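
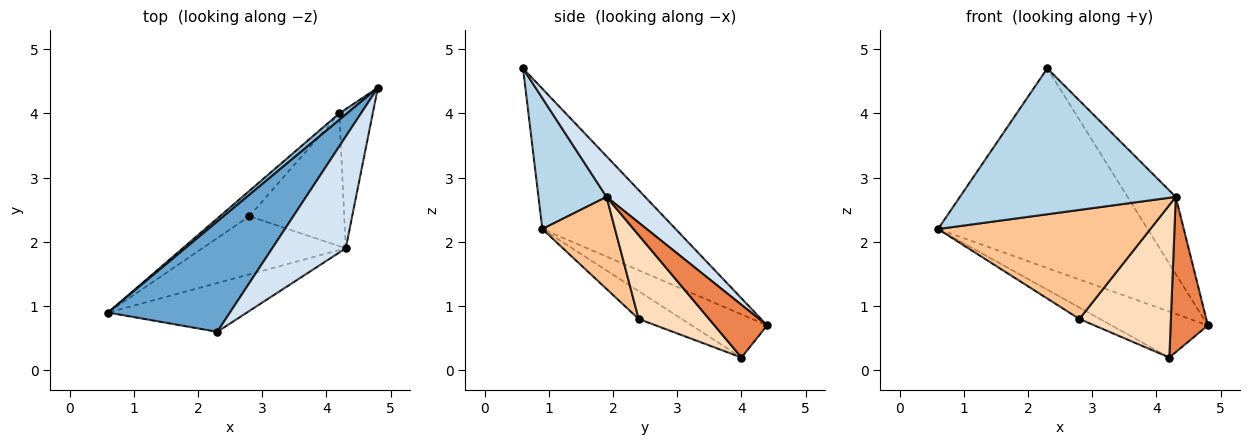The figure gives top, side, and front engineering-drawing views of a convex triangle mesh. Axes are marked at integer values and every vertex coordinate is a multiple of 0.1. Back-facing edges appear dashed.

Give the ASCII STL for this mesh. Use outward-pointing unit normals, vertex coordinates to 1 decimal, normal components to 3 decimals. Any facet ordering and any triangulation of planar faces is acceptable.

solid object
 facet normal -0.486 0.765 0.423
  outer loop
   vertex 2.3 0.6 4.7
   vertex 4.8 4.4 0.7
   vertex 0.6 0.9 2.2
  endloop
 endfacet
 facet normal -0.613 0.782 0.110
  outer loop
   vertex 4.2 4.0 0.2
   vertex 0.6 0.9 2.2
   vertex 4.8 4.4 0.7
  endloop
 endfacet
 facet normal 0.287 -0.909 -0.304
  outer loop
   vertex 4.3 1.9 2.7
   vertex 2.3 0.6 4.7
   vertex 0.6 0.9 2.2
  endloop
 endfacet
 facet normal 0.414 0.517 0.750
  outer loop
   vertex 4.3 1.9 2.7
   vertex 4.8 4.4 0.7
   vertex 2.3 0.6 4.7
  endloop
 endfacet
 facet normal 0.725 -0.513 -0.460
  outer loop
   vertex 4.3 1.9 2.7
   vertex 4.2 4.0 0.2
   vertex 4.8 4.4 0.7
  endloop
 endfacet
 facet normal -0.652 0.311 -0.691
  outer loop
   vertex 2.8 2.4 0.8
   vertex 0.6 0.9 2.2
   vertex 4.2 4.0 0.2
  endloop
 endfacet
 facet normal 0.289 -0.845 -0.451
  outer loop
   vertex 2.8 2.4 0.8
   vertex 4.3 1.9 2.7
   vertex 0.6 0.9 2.2
  endloop
 endfacet
 facet normal 0.502 -0.652 -0.568
  outer loop
   vertex 2.8 2.4 0.8
   vertex 4.2 4.0 0.2
   vertex 4.3 1.9 2.7
  endloop
 endfacet
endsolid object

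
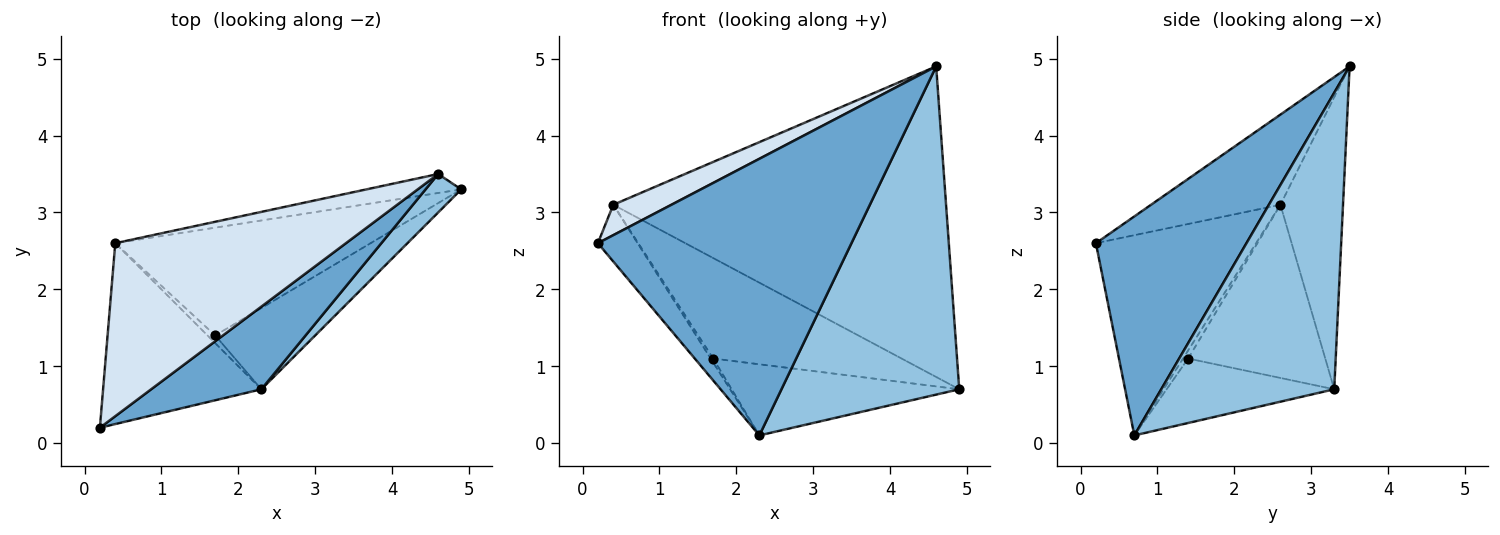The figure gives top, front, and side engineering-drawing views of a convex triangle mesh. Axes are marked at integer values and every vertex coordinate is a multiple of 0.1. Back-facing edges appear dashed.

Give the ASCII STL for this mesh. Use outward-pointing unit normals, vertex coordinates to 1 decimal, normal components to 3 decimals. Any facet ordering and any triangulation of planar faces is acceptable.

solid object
 facet normal 0.495 -0.833 0.249
  outer loop
   vertex 4.6 3.5 4.9
   vertex 0.2 0.2 2.6
   vertex 2.3 0.7 0.1
  endloop
 endfacet
 facet normal 0.695 -0.714 0.084
  outer loop
   vertex 4.6 3.5 4.9
   vertex 2.3 0.7 0.1
   vertex 4.9 3.3 0.7
  endloop
 endfacet
 facet normal -0.770 0.191 -0.609
  outer loop
   vertex 0.4 2.6 3.1
   vertex 2.3 0.7 0.1
   vertex 0.2 0.2 2.6
  endloop
 endfacet
 facet normal -0.359 -0.162 0.919
  outer loop
   vertex 0.4 2.6 3.1
   vertex 0.2 0.2 2.6
   vertex 4.6 3.5 4.9
  endloop
 endfacet
 facet normal -0.185 0.981 -0.060
  outer loop
   vertex 0.4 2.6 3.1
   vertex 4.6 3.5 4.9
   vertex 4.9 3.3 0.7
  endloop
 endfacet
 facet normal -0.437 0.593 -0.677
  outer loop
   vertex 1.7 1.4 1.1
   vertex 4.9 3.3 0.7
   vertex 2.3 0.7 0.1
  endloop
 endfacet
 facet normal -0.445 0.611 -0.655
  outer loop
   vertex 1.7 1.4 1.1
   vertex 0.4 2.6 3.1
   vertex 4.9 3.3 0.7
  endloop
 endfacet
 facet normal -0.682 0.341 -0.648
  outer loop
   vertex 1.7 1.4 1.1
   vertex 2.3 0.7 0.1
   vertex 0.4 2.6 3.1
  endloop
 endfacet
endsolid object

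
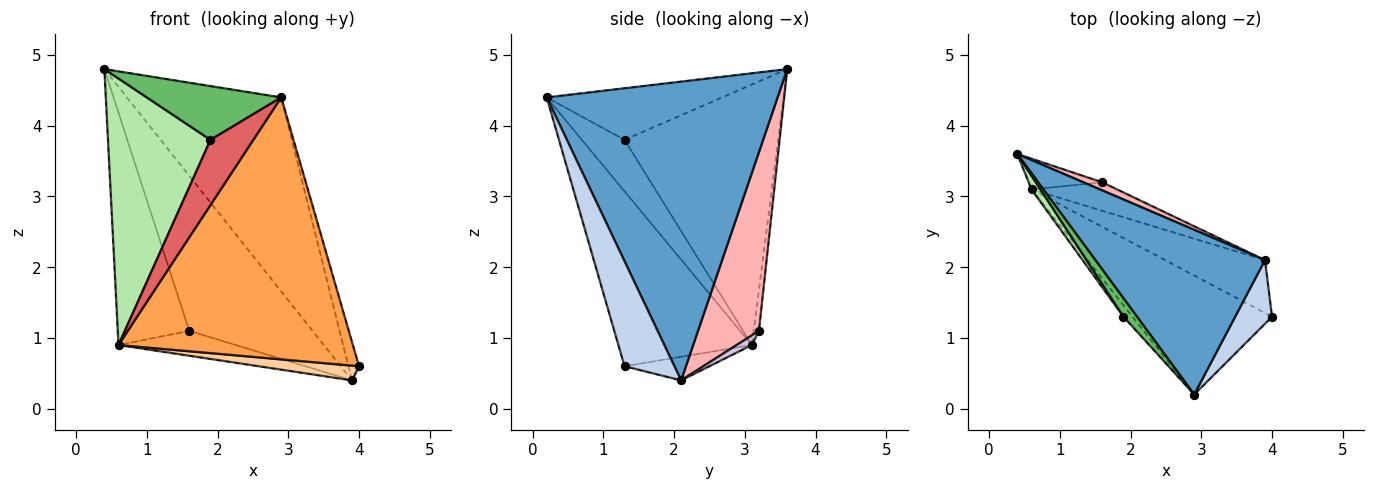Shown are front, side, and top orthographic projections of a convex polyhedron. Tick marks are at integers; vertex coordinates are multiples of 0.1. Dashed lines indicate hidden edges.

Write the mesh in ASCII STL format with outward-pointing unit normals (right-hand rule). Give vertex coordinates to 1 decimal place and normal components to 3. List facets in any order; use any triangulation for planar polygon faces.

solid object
 facet normal 0.752 0.503 0.427
  outer loop
   vertex 3.9 2.1 0.4
   vertex 0.4 3.6 4.8
   vertex 2.9 0.2 4.4
  endloop
 endfacet
 facet normal 0.925 0.197 0.325
  outer loop
   vertex 3.9 2.1 0.4
   vertex 2.9 0.2 4.4
   vertex 4.0 1.3 0.6
  endloop
 endfacet
 facet normal -0.460 -0.808 -0.367
  outer loop
   vertex 0.6 3.1 0.9
   vertex 4.0 1.3 0.6
   vertex 2.9 0.2 4.4
  endloop
 endfacet
 facet normal -0.222 -0.263 -0.939
  outer loop
   vertex 0.6 3.1 0.9
   vertex 3.9 2.1 0.4
   vertex 4.0 1.3 0.6
  endloop
 endfacet
 facet normal -0.777 -0.595 0.204
  outer loop
   vertex 1.9 1.3 3.8
   vertex 2.9 0.2 4.4
   vertex 0.4 3.6 4.8
  endloop
 endfacet
 facet normal -0.832 -0.555 0.028
  outer loop
   vertex 1.9 1.3 3.8
   vertex 0.4 3.6 4.8
   vertex 0.6 3.1 0.9
  endloop
 endfacet
 facet normal -0.700 -0.703 -0.123
  outer loop
   vertex 1.9 1.3 3.8
   vertex 0.6 3.1 0.9
   vertex 2.9 0.2 4.4
  endloop
 endfacet
 facet normal 0.443 0.896 0.047
  outer loop
   vertex 1.6 3.2 1.1
   vertex 0.4 3.6 4.8
   vertex 3.9 2.1 0.4
  endloop
 endfacet
 facet normal -0.073 0.989 -0.130
  outer loop
   vertex 1.6 3.2 1.1
   vertex 0.6 3.1 0.9
   vertex 0.4 3.6 4.8
  endloop
 endfacet
 facet normal 0.085 0.655 -0.751
  outer loop
   vertex 1.6 3.2 1.1
   vertex 3.9 2.1 0.4
   vertex 0.6 3.1 0.9
  endloop
 endfacet
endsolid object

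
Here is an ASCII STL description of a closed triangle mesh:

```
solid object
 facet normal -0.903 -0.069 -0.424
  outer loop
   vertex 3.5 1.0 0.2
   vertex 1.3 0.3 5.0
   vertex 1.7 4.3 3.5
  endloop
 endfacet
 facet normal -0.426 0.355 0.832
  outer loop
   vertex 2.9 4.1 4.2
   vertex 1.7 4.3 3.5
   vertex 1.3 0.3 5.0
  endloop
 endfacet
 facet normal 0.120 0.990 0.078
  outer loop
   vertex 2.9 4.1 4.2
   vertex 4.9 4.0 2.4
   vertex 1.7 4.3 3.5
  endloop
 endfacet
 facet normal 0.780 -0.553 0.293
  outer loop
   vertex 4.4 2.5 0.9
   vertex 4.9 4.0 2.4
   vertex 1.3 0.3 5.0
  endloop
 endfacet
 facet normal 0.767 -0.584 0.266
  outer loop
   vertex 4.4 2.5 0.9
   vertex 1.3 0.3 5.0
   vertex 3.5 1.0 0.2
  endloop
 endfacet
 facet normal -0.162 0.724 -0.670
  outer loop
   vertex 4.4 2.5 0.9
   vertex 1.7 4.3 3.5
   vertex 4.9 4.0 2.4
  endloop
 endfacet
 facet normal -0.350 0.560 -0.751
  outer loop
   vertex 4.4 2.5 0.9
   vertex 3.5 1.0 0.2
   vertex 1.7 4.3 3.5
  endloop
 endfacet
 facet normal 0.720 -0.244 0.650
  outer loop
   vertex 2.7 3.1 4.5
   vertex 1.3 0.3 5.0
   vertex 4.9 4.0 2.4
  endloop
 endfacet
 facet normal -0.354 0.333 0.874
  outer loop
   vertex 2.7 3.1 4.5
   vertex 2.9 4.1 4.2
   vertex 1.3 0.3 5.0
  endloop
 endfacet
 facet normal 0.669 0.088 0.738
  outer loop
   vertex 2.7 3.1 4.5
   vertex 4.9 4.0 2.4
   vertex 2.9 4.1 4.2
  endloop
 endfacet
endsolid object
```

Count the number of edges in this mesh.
15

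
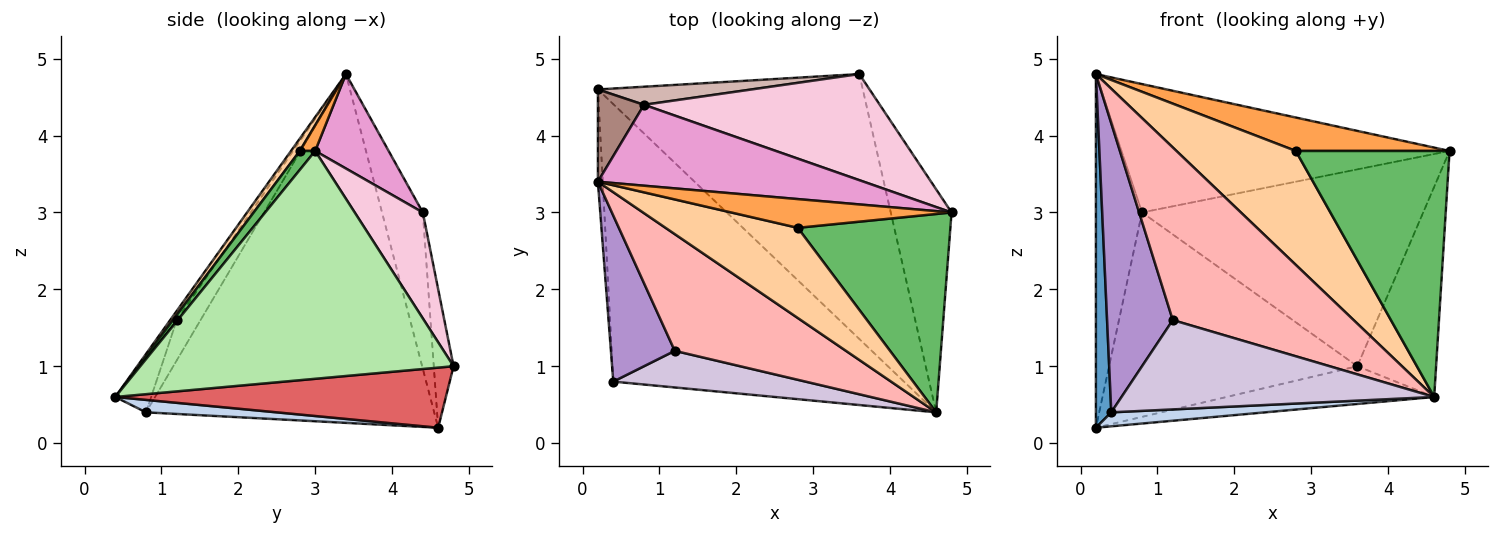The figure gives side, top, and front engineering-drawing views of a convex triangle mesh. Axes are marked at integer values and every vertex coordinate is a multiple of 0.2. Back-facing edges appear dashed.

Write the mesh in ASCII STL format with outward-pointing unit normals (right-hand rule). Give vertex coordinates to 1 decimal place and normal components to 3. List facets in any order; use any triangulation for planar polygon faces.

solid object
 facet normal -0.998 -0.053 -0.014
  outer loop
   vertex 0.4 0.8 0.4
   vertex 0.2 3.4 4.8
   vertex 0.2 4.6 0.2
  endloop
 endfacet
 facet normal 0.043 -0.050 -0.998
  outer loop
   vertex 0.4 0.8 0.4
   vertex 0.2 4.6 0.2
   vertex 4.6 0.4 0.6
  endloop
 endfacet
 facet normal 0.076 -0.756 0.650
  outer loop
   vertex 2.8 2.8 3.8
   vertex 4.8 3.0 3.8
   vertex 0.2 3.4 4.8
  endloop
 endfacet
 facet normal 0.058 -0.783 0.620
  outer loop
   vertex 2.8 2.8 3.8
   vertex 0.2 3.4 4.8
   vertex 4.6 0.4 0.6
  endloop
 endfacet
 facet normal 0.078 -0.776 0.626
  outer loop
   vertex 2.8 2.8 3.8
   vertex 4.6 0.4 0.6
   vertex 4.8 3.0 3.8
  endloop
 endfacet
 facet normal 0.939 0.236 -0.251
  outer loop
   vertex 3.6 4.8 1.0
   vertex 4.8 3.0 3.8
   vertex 4.6 0.4 0.6
  endloop
 endfacet
 facet normal 0.219 0.138 -0.966
  outer loop
   vertex 3.6 4.8 1.0
   vertex 4.6 0.4 0.6
   vertex 0.2 4.6 0.2
  endloop
 endfacet
 facet normal -0.030 -0.828 0.560
  outer loop
   vertex 1.2 1.2 1.6
   vertex 4.6 0.4 0.6
   vertex 0.2 3.4 4.8
  endloop
 endfacet
 facet normal -0.299 -0.827 0.475
  outer loop
   vertex 1.2 1.2 1.6
   vertex 0.2 3.4 4.8
   vertex 0.4 0.8 0.4
  endloop
 endfacet
 facet normal -0.106 -0.920 0.377
  outer loop
   vertex 1.2 1.2 1.6
   vertex 0.4 0.8 0.4
   vertex 4.6 0.4 0.6
  endloop
 endfacet
 facet normal -0.650 0.735 0.192
  outer loop
   vertex 0.8 4.4 3.0
   vertex 0.2 4.6 0.2
   vertex 0.2 3.4 4.8
  endloop
 endfacet
 facet normal -0.079 0.993 0.088
  outer loop
   vertex 0.8 4.4 3.0
   vertex 3.6 4.8 1.0
   vertex 0.2 4.6 0.2
  endloop
 endfacet
 facet normal 0.186 0.831 0.524
  outer loop
   vertex 0.8 4.4 3.0
   vertex 0.2 3.4 4.8
   vertex 4.8 3.0 3.8
  endloop
 endfacet
 facet normal 0.209 0.861 0.464
  outer loop
   vertex 0.8 4.4 3.0
   vertex 4.8 3.0 3.8
   vertex 3.6 4.8 1.0
  endloop
 endfacet
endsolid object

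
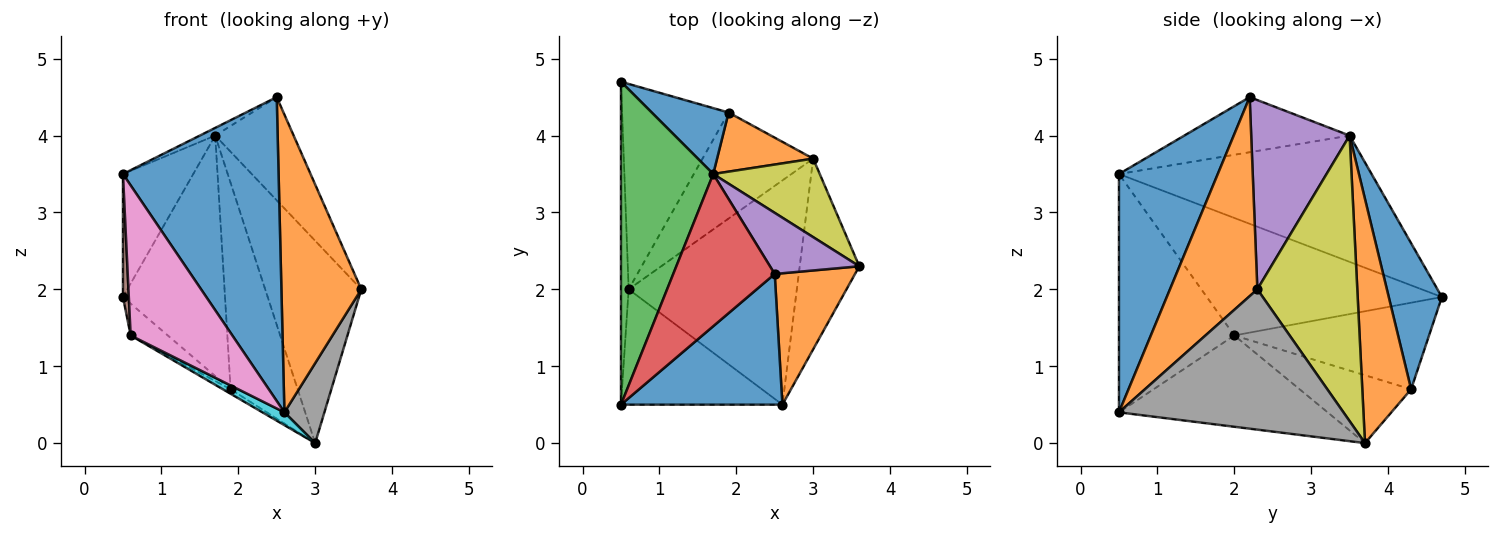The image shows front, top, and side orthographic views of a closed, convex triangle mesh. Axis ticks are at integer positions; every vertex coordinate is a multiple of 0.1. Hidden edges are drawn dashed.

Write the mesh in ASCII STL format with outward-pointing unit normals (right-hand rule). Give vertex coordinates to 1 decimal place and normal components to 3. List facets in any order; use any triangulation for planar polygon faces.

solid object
 facet normal 0.504 -0.794 0.341
  outer loop
   vertex 2.6 0.5 0.4
   vertex 2.5 2.2 4.5
   vertex 0.5 0.5 3.5
  endloop
 endfacet
 facet normal 0.707 -0.647 0.285
  outer loop
   vertex 2.6 0.5 0.4
   vertex 3.6 2.3 2.0
   vertex 2.5 2.2 4.5
  endloop
 endfacet
 facet normal -0.788 0.219 0.575
  outer loop
   vertex 1.7 3.5 4.0
   vertex 0.5 4.7 1.9
   vertex 0.5 0.5 3.5
  endloop
 endfacet
 facet normal -0.477 0.044 0.878
  outer loop
   vertex 1.7 3.5 4.0
   vertex 0.5 0.5 3.5
   vertex 2.5 2.2 4.5
  endloop
 endfacet
 facet normal 0.734 0.585 0.346
  outer loop
   vertex 1.7 3.5 4.0
   vertex 2.5 2.2 4.5
   vertex 3.6 2.3 2.0
  endloop
 endfacet
 facet normal -0.998 -0.025 -0.065
  outer loop
   vertex 0.6 2.0 1.4
   vertex 0.5 0.5 3.5
   vertex 0.5 4.7 1.9
  endloop
 endfacet
 facet normal -0.669 -0.590 -0.453
  outer loop
   vertex 0.6 2.0 1.4
   vertex 2.6 0.5 0.4
   vertex 0.5 0.5 3.5
  endloop
 endfacet
 facet normal 0.908 -0.162 -0.386
  outer loop
   vertex 3.0 3.7 0.0
   vertex 3.6 2.3 2.0
   vertex 2.6 0.5 0.4
  endloop
 endfacet
 facet normal 0.696 0.669 0.260
  outer loop
   vertex 3.0 3.7 0.0
   vertex 1.7 3.5 4.0
   vertex 3.6 2.3 2.0
  endloop
 endfacet
 facet normal -0.476 -0.050 -0.878
  outer loop
   vertex 3.0 3.7 0.0
   vertex 2.6 0.5 0.4
   vertex 0.6 2.0 1.4
  endloop
 endfacet
 facet normal 0.449 0.862 0.236
  outer loop
   vertex 1.9 4.3 0.7
   vertex 0.5 4.7 1.9
   vertex 1.7 3.5 4.0
  endloop
 endfacet
 facet normal 0.573 0.788 0.226
  outer loop
   vertex 1.9 4.3 0.7
   vertex 1.7 3.5 4.0
   vertex 3.0 3.7 0.0
  endloop
 endfacet
 facet normal -0.626 0.119 -0.770
  outer loop
   vertex 1.9 4.3 0.7
   vertex 0.6 2.0 1.4
   vertex 0.5 4.7 1.9
  endloop
 endfacet
 facet normal -0.522 0.036 -0.852
  outer loop
   vertex 1.9 4.3 0.7
   vertex 3.0 3.7 0.0
   vertex 0.6 2.0 1.4
  endloop
 endfacet
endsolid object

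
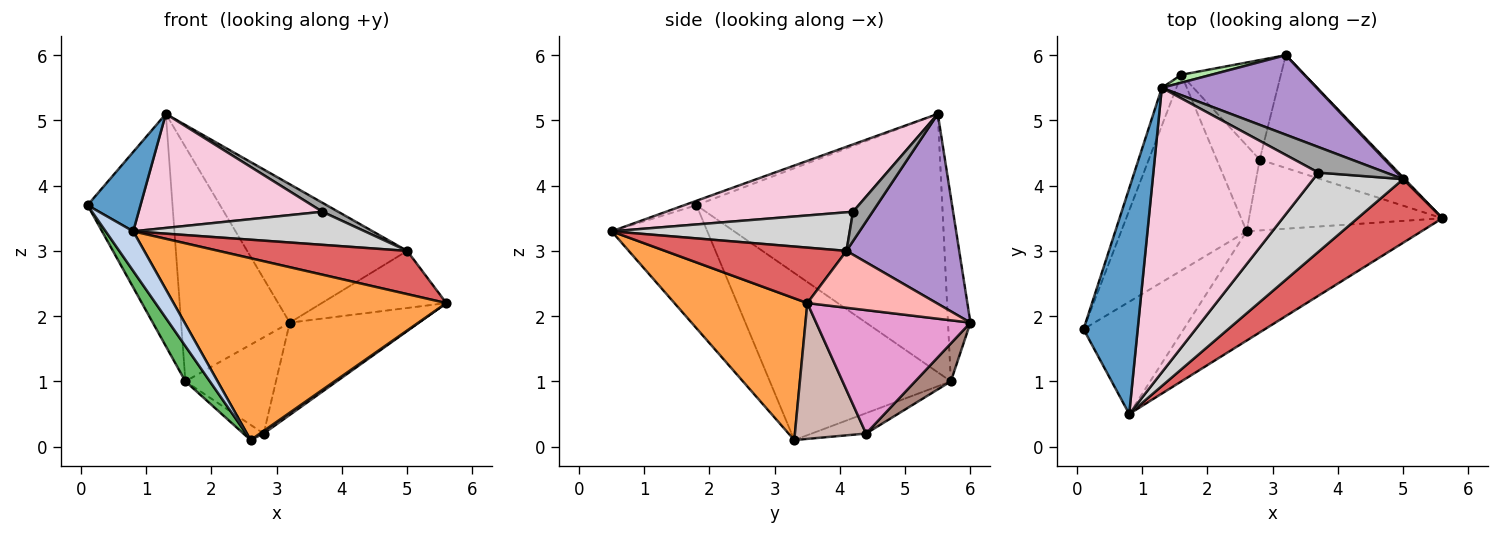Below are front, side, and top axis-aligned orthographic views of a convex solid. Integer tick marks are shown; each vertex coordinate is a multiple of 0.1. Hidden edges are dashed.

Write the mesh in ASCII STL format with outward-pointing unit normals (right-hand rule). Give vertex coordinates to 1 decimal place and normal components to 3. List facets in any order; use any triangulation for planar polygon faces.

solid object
 facet normal -0.077 -0.331 0.941
  outer loop
   vertex 0.8 0.5 3.3
   vertex 1.3 5.5 5.1
   vertex 0.1 1.8 3.7
  endloop
 endfacet
 facet normal -0.757 -0.218 -0.616
  outer loop
   vertex 0.8 0.5 3.3
   vertex 0.1 1.8 3.7
   vertex 2.6 3.3 0.1
  endloop
 endfacet
 facet normal 0.385 -0.791 -0.475
  outer loop
   vertex 0.8 0.5 3.3
   vertex 2.6 3.3 0.1
   vertex 5.6 3.5 2.2
  endloop
 endfacet
 facet normal -0.944 0.326 -0.053
  outer loop
   vertex 1.6 5.7 1.0
   vertex 0.1 1.8 3.7
   vertex 1.3 5.5 5.1
  endloop
 endfacet
 facet normal -0.795 -0.107 -0.597
  outer loop
   vertex 1.6 5.7 1.0
   vertex 2.6 3.3 0.1
   vertex 0.1 1.8 3.7
  endloop
 endfacet
 facet normal -0.202 0.979 0.033
  outer loop
   vertex 1.6 5.7 1.0
   vertex 1.3 5.5 5.1
   vertex 3.2 6.0 1.9
  endloop
 endfacet
 facet normal 0.476 -0.494 0.728
  outer loop
   vertex 5.0 4.1 3.0
   vertex 0.8 0.5 3.3
   vertex 5.6 3.5 2.2
  endloop
 endfacet
 facet normal 0.720 0.694 0.020
  outer loop
   vertex 5.0 4.1 3.0
   vertex 5.6 3.5 2.2
   vertex 3.2 6.0 1.9
  endloop
 endfacet
 facet normal 0.521 0.740 0.425
  outer loop
   vertex 5.0 4.1 3.0
   vertex 3.2 6.0 1.9
   vertex 1.3 5.5 5.1
  endloop
 endfacet
 facet normal -0.423 0.158 -0.892
  outer loop
   vertex 2.8 4.4 0.2
   vertex 2.6 3.3 0.1
   vertex 1.6 5.7 1.0
  endloop
 endfacet
 facet normal 0.264 0.671 -0.693
  outer loop
   vertex 2.8 4.4 0.2
   vertex 1.6 5.7 1.0
   vertex 3.2 6.0 1.9
  endloop
 endfacet
 facet normal 0.575 -0.030 -0.818
  outer loop
   vertex 2.8 4.4 0.2
   vertex 5.6 3.5 2.2
   vertex 2.6 3.3 0.1
  endloop
 endfacet
 facet normal 0.603 0.505 -0.617
  outer loop
   vertex 2.8 4.4 0.2
   vertex 3.2 6.0 1.9
   vertex 5.6 3.5 2.2
  endloop
 endfacet
 facet normal 0.354 -0.348 0.868
  outer loop
   vertex 3.7 4.2 3.6
   vertex 1.3 5.5 5.1
   vertex 0.8 0.5 3.3
  endloop
 endfacet
 facet normal 0.379 -0.307 0.873
  outer loop
   vertex 3.7 4.2 3.6
   vertex 5.0 4.1 3.0
   vertex 1.3 5.5 5.1
  endloop
 endfacet
 facet normal 0.368 -0.358 0.858
  outer loop
   vertex 3.7 4.2 3.6
   vertex 0.8 0.5 3.3
   vertex 5.0 4.1 3.0
  endloop
 endfacet
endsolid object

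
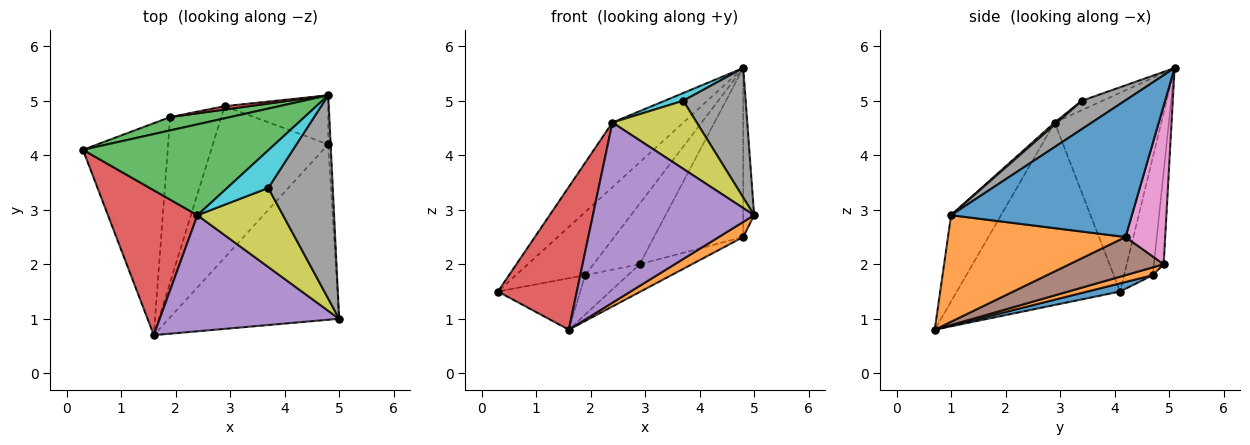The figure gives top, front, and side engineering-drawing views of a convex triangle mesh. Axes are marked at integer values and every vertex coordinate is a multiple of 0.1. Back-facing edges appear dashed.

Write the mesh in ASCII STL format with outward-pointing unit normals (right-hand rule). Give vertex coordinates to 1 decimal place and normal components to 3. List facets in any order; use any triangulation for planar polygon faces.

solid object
 facet normal 0.998 0.060 -0.017
  outer loop
   vertex 4.8 4.2 2.5
   vertex 4.8 5.1 5.6
   vertex 5.0 1.0 2.9
  endloop
 endfacet
 facet normal 0.529 -0.073 -0.846
  outer loop
   vertex 4.8 4.2 2.5
   vertex 5.0 1.0 2.9
   vertex 1.6 0.7 0.8
  endloop
 endfacet
 facet normal -0.657 0.437 0.614
  outer loop
   vertex 2.4 2.9 4.6
   vertex 4.8 5.1 5.6
   vertex 0.3 4.1 1.5
  endloop
 endfacet
 facet normal -0.824 -0.398 0.404
  outer loop
   vertex 2.4 2.9 4.6
   vertex 0.3 4.1 1.5
   vertex 1.6 0.7 0.8
  endloop
 endfacet
 facet normal -0.252 -0.814 0.524
  outer loop
   vertex 2.4 2.9 4.6
   vertex 1.6 0.7 0.8
   vertex 5.0 1.0 2.9
  endloop
 endfacet
 facet normal 0.309 0.172 -0.935
  outer loop
   vertex 2.9 4.9 2.0
   vertex 4.8 4.2 2.5
   vertex 1.6 0.7 0.8
  endloop
 endfacet
 facet normal 0.393 0.883 -0.256
  outer loop
   vertex 2.9 4.9 2.0
   vertex 4.8 5.1 5.6
   vertex 4.8 4.2 2.5
  endloop
 endfacet
 facet normal 0.347 -0.504 0.791
  outer loop
   vertex 3.7 3.4 5.0
   vertex 5.0 1.0 2.9
   vertex 4.8 5.1 5.6
  endloop
 endfacet
 facet normal 0.018 -0.653 0.757
  outer loop
   vertex 3.7 3.4 5.0
   vertex 2.4 2.9 4.6
   vertex 5.0 1.0 2.9
  endloop
 endfacet
 facet normal -0.219 -0.196 0.956
  outer loop
   vertex 3.7 3.4 5.0
   vertex 4.8 5.1 5.6
   vertex 2.4 2.9 4.6
  endloop
 endfacet
 facet normal 0.093 0.235 -0.968
  outer loop
   vertex 1.9 4.7 1.8
   vertex 1.6 0.7 0.8
   vertex 0.3 4.1 1.5
  endloop
 endfacet
 facet normal 0.147 0.230 -0.962
  outer loop
   vertex 1.9 4.7 1.8
   vertex 2.9 4.9 2.0
   vertex 1.6 0.7 0.8
  endloop
 endfacet
 facet normal -0.376 0.907 0.191
  outer loop
   vertex 1.9 4.7 1.8
   vertex 0.3 4.1 1.5
   vertex 4.8 5.1 5.6
  endloop
 endfacet
 facet normal -0.206 0.977 0.055
  outer loop
   vertex 1.9 4.7 1.8
   vertex 4.8 5.1 5.6
   vertex 2.9 4.9 2.0
  endloop
 endfacet
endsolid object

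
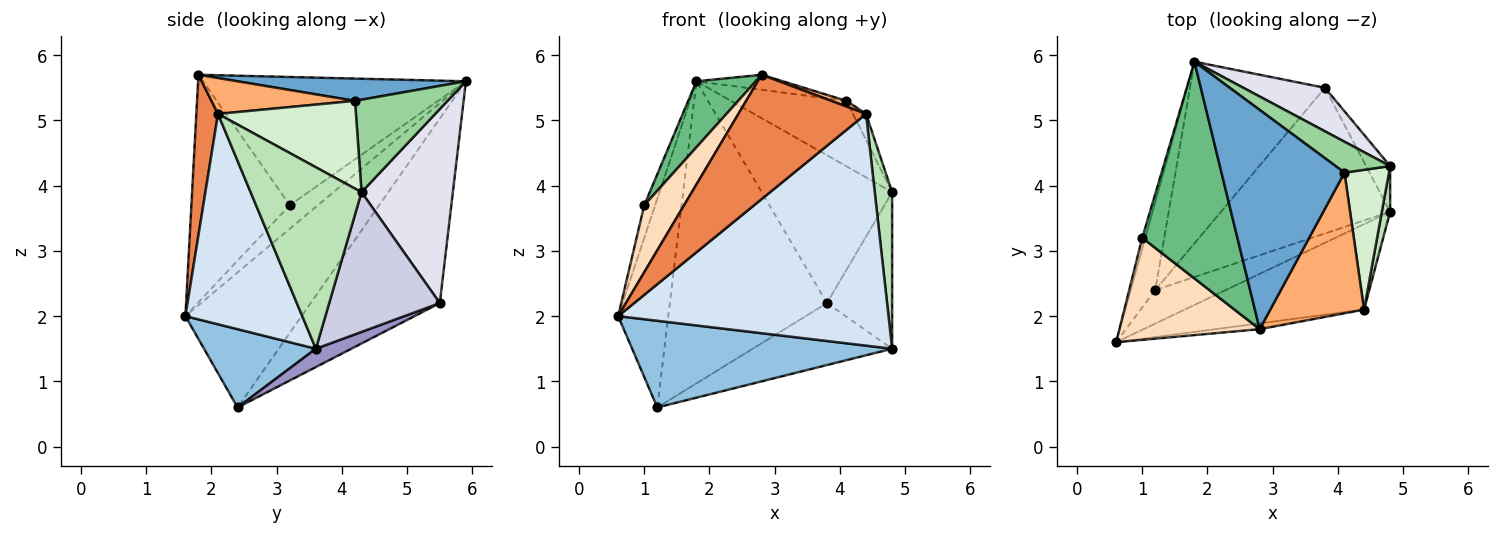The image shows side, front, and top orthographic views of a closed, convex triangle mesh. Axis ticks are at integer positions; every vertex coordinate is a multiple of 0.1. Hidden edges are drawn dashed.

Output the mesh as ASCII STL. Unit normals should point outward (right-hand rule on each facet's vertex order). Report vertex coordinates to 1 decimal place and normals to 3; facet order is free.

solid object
 facet normal 0.178 0.067 0.982
  outer loop
   vertex 4.1 4.2 5.3
   vertex 1.8 5.9 5.6
   vertex 2.8 1.8 5.7
  endloop
 endfacet
 facet normal 0.372 -0.866 -0.335
  outer loop
   vertex 1.2 2.4 0.6
   vertex 4.8 3.6 1.5
   vertex 0.6 1.6 2.0
  endloop
 endfacet
 facet normal -0.906 0.391 -0.165
  outer loop
   vertex 1.2 2.4 0.6
   vertex 0.6 1.6 2.0
   vertex 1.8 5.9 5.6
  endloop
 endfacet
 facet normal 0.376 -0.869 -0.321
  outer loop
   vertex 4.4 2.1 5.1
   vertex 0.6 1.6 2.0
   vertex 4.8 3.6 1.5
  endloop
 endfacet
 facet normal 0.167 -0.985 -0.046
  outer loop
   vertex 4.4 2.1 5.1
   vertex 2.8 1.8 5.7
   vertex 0.6 1.6 2.0
  endloop
 endfacet
 facet normal 0.357 -0.038 0.933
  outer loop
   vertex 4.4 2.1 5.1
   vertex 4.1 4.2 5.3
   vertex 2.8 1.8 5.7
  endloop
 endfacet
 facet normal -0.926 0.358 -0.119
  outer loop
   vertex 1.0 3.2 3.7
   vertex 1.8 5.9 5.6
   vertex 0.6 1.6 2.0
  endloop
 endfacet
 facet normal -0.805 -0.326 0.496
  outer loop
   vertex 1.0 3.2 3.7
   vertex 0.6 1.6 2.0
   vertex 2.8 1.8 5.7
  endloop
 endfacet
 facet normal -0.790 -0.178 0.586
  outer loop
   vertex 1.0 3.2 3.7
   vertex 2.8 1.8 5.7
   vertex 1.8 5.9 5.6
  endloop
 endfacet
 facet normal 0.587 0.733 0.346
  outer loop
   vertex 4.8 4.3 3.9
   vertex 1.8 5.9 5.6
   vertex 4.1 4.2 5.3
  endloop
 endfacet
 facet normal 0.987 -0.155 0.045
  outer loop
   vertex 4.8 4.3 3.9
   vertex 4.4 2.1 5.1
   vertex 4.8 3.6 1.5
  endloop
 endfacet
 facet normal 0.889 0.084 0.450
  outer loop
   vertex 4.8 4.3 3.9
   vertex 4.1 4.2 5.3
   vertex 4.4 2.1 5.1
  endloop
 endfacet
 facet normal 0.099 0.390 -0.916
  outer loop
   vertex 3.8 5.5 2.2
   vertex 4.8 3.6 1.5
   vertex 1.2 2.4 0.6
  endloop
 endfacet
 facet normal -0.576 0.701 -0.421
  outer loop
   vertex 3.8 5.5 2.2
   vertex 1.2 2.4 0.6
   vertex 1.8 5.9 5.6
  endloop
 endfacet
 facet normal 0.852 0.502 -0.147
  outer loop
   vertex 3.8 5.5 2.2
   vertex 4.8 4.3 3.9
   vertex 4.8 3.6 1.5
  endloop
 endfacet
 facet normal 0.558 0.796 0.234
  outer loop
   vertex 3.8 5.5 2.2
   vertex 1.8 5.9 5.6
   vertex 4.8 4.3 3.9
  endloop
 endfacet
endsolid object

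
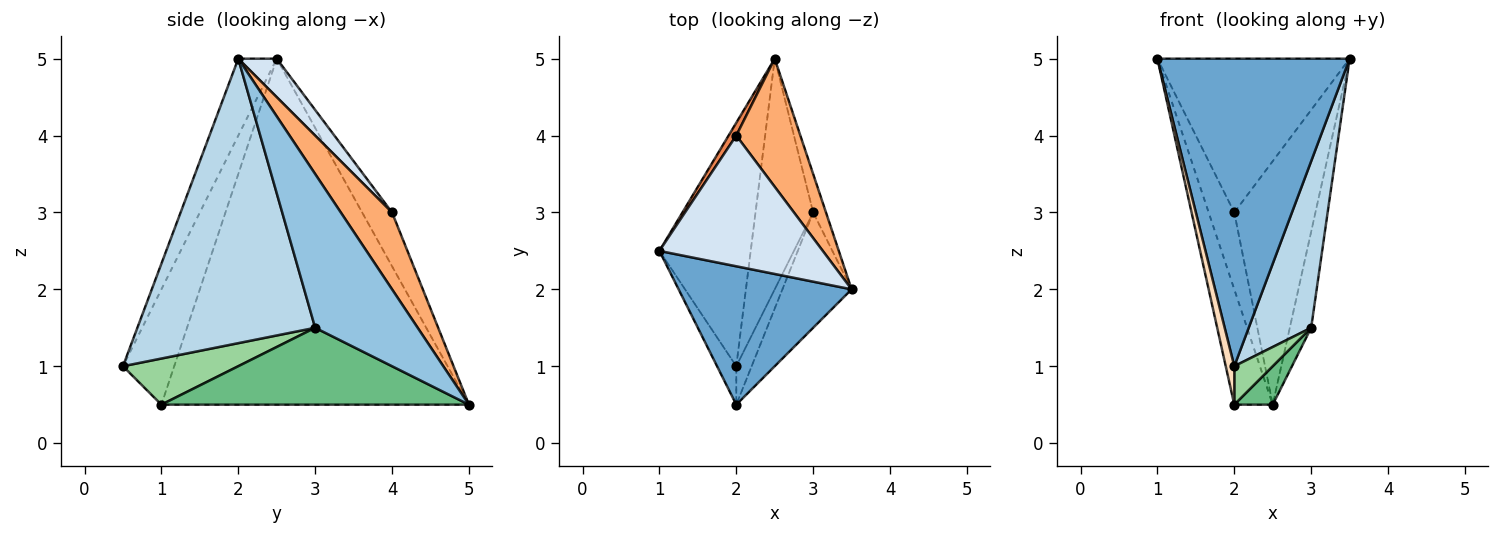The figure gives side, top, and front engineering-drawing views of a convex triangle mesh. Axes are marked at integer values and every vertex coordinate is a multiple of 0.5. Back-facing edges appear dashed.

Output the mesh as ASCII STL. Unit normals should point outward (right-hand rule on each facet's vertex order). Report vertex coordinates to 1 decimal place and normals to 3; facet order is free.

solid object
 facet normal -0.179 -0.897 0.404
  outer loop
   vertex 2.0 0.5 1.0
   vertex 3.5 2.0 5.0
   vertex 1.0 2.5 5.0
  endloop
 endfacet
 facet normal 0.976 0.203 -0.081
  outer loop
   vertex 3.0 3.0 1.5
   vertex 2.5 5.0 0.5
   vertex 3.5 2.0 5.0
  endloop
 endfacet
 facet normal 0.920 -0.323 -0.224
  outer loop
   vertex 3.0 3.0 1.5
   vertex 3.5 2.0 5.0
   vertex 2.0 0.5 1.0
  endloop
 endfacet
 facet normal 0.151 0.753 0.640
  outer loop
   vertex 2.0 4.0 3.0
   vertex 1.0 2.5 5.0
   vertex 3.5 2.0 5.0
  endloop
 endfacet
 facet normal -0.755 0.647 0.108
  outer loop
   vertex 2.0 4.0 3.0
   vertex 2.5 5.0 0.5
   vertex 1.0 2.5 5.0
  endloop
 endfacet
 facet normal 0.488 0.772 0.407
  outer loop
   vertex 2.0 4.0 3.0
   vertex 3.5 2.0 5.0
   vertex 2.5 5.0 0.5
  endloop
 endfacet
 facet normal -0.960 0.120 -0.253
  outer loop
   vertex 2.0 1.0 0.5
   vertex 1.0 2.5 5.0
   vertex 2.5 5.0 0.5
  endloop
 endfacet
 facet normal -0.973 -0.162 -0.162
  outer loop
   vertex 2.0 1.0 0.5
   vertex 2.0 0.5 1.0
   vertex 1.0 2.5 5.0
  endloop
 endfacet
 facet normal 0.796 -0.100 -0.597
  outer loop
   vertex 2.0 1.0 0.5
   vertex 2.5 5.0 0.5
   vertex 3.0 3.0 1.5
  endloop
 endfacet
 facet normal 0.905 -0.302 -0.302
  outer loop
   vertex 2.0 1.0 0.5
   vertex 3.0 3.0 1.5
   vertex 2.0 0.5 1.0
  endloop
 endfacet
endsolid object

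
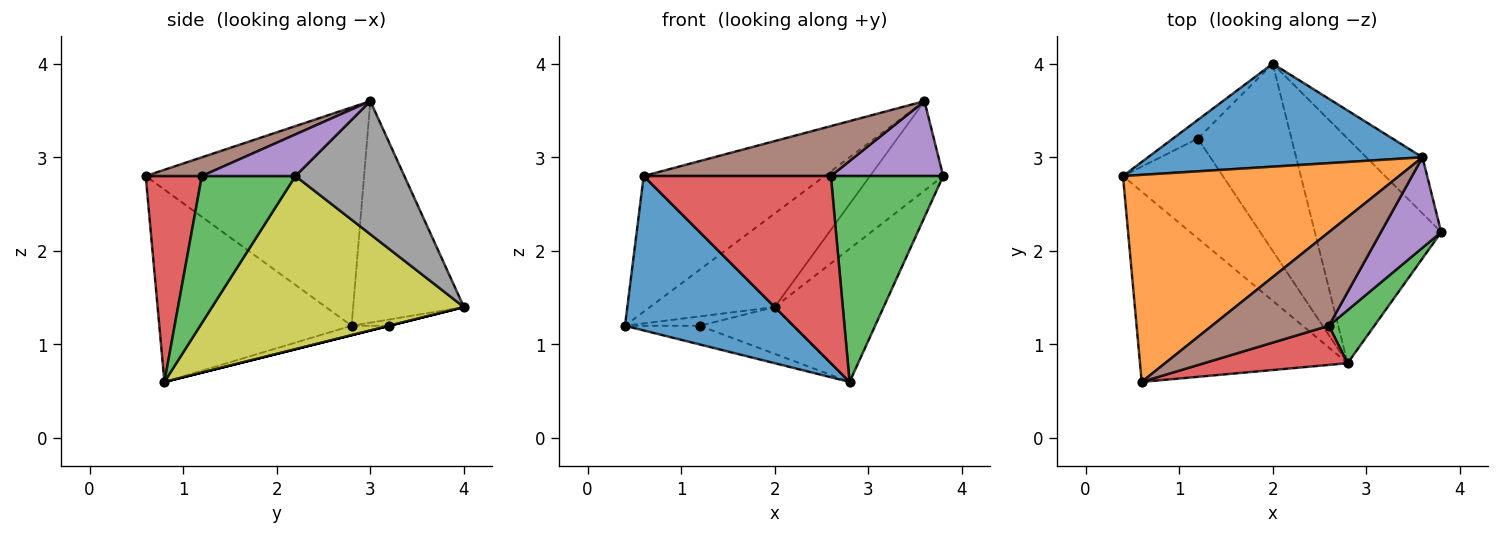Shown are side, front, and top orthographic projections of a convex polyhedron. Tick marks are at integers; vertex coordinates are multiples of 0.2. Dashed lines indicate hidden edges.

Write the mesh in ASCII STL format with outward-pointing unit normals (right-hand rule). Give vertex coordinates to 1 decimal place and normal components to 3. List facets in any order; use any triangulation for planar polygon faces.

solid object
 facet normal -0.584 -0.512 -0.630
  outer loop
   vertex 2.8 0.8 0.6
   vertex 0.6 0.6 2.8
   vertex 0.4 2.8 1.2
  endloop
 endfacet
 facet normal -0.552 0.457 0.698
  outer loop
   vertex 3.6 3.0 3.6
   vertex 0.4 2.8 1.2
   vertex 0.6 0.6 2.8
  endloop
 endfacet
 facet normal 0.628 -0.754 0.194
  outer loop
   vertex 2.6 1.2 2.8
   vertex 2.8 0.8 0.6
   vertex 3.8 2.2 2.8
  endloop
 endfacet
 facet normal 0.282 -0.939 0.196
  outer loop
   vertex 2.6 1.2 2.8
   vertex 0.6 0.6 2.8
   vertex 2.8 0.8 0.6
  endloop
 endfacet
 facet normal 0.469 -0.563 0.680
  outer loop
   vertex 2.6 1.2 2.8
   vertex 3.8 2.2 2.8
   vertex 3.6 3.0 3.6
  endloop
 endfacet
 facet normal 0.140 -0.466 0.874
  outer loop
   vertex 2.6 1.2 2.8
   vertex 3.6 3.0 3.6
   vertex 0.6 0.6 2.8
  endloop
 endfacet
 facet normal -0.092 0.184 -0.979
  outer loop
   vertex 1.2 3.2 1.2
   vertex 2.8 0.8 0.6
   vertex 0.4 2.8 1.2
  endloop
 endfacet
 facet normal 0.783 0.526 -0.330
  outer loop
   vertex 2.0 4.0 1.4
   vertex 3.6 3.0 3.6
   vertex 3.8 2.2 2.8
  endloop
 endfacet
 facet normal 0.763 0.330 -0.556
  outer loop
   vertex 2.0 4.0 1.4
   vertex 3.8 2.2 2.8
   vertex 2.8 0.8 0.6
  endloop
 endfacet
 facet normal 0.000 0.243 -0.970
  outer loop
   vertex 2.0 4.0 1.4
   vertex 2.8 0.8 0.6
   vertex 1.2 3.2 1.2
  endloop
 endfacet
 facet normal -0.513 0.578 0.635
  outer loop
   vertex 2.0 4.0 1.4
   vertex 0.4 2.8 1.2
   vertex 3.6 3.0 3.6
  endloop
 endfacet
 facet normal -0.218 0.436 -0.873
  outer loop
   vertex 2.0 4.0 1.4
   vertex 1.2 3.2 1.2
   vertex 0.4 2.8 1.2
  endloop
 endfacet
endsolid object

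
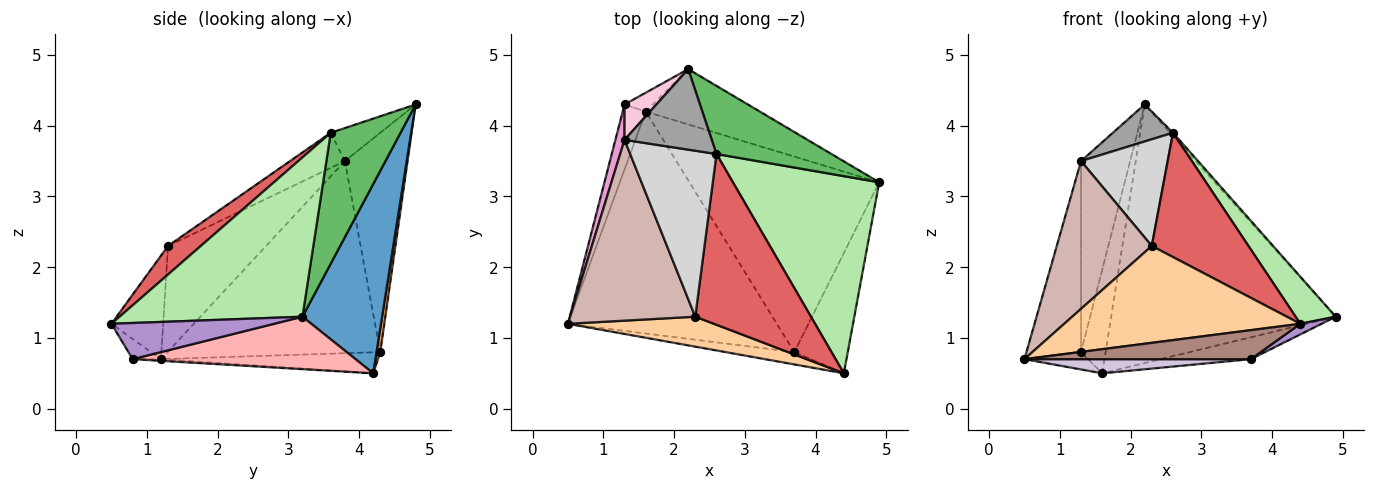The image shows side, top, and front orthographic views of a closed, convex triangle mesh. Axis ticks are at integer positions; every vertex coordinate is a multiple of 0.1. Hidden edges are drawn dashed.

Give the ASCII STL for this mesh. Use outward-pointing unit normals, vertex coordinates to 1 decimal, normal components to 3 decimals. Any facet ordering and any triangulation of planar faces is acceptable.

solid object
 facet normal 0.328 0.924 -0.198
  outer loop
   vertex 1.6 4.2 0.5
   vertex 2.2 4.8 4.3
   vertex 4.9 3.2 1.3
  endloop
 endfacet
 facet normal -0.661 0.194 -0.725
  outer loop
   vertex 1.3 4.3 0.8
   vertex 1.6 4.2 0.5
   vertex 0.5 1.2 0.7
  endloop
 endfacet
 facet normal 0.147 0.973 -0.177
  outer loop
   vertex 1.3 4.3 0.8
   vertex 2.2 4.8 4.3
   vertex 1.6 4.2 0.5
  endloop
 endfacet
 facet normal -0.205 -0.935 0.289
  outer loop
   vertex 2.3 1.3 2.3
   vertex 0.5 1.2 0.7
   vertex 4.4 0.5 1.2
  endloop
 endfacet
 facet normal 0.751 0.030 0.660
  outer loop
   vertex 2.6 3.6 3.9
   vertex 4.9 3.2 1.3
   vertex 2.2 4.8 4.3
  endloop
 endfacet
 facet normal 0.727 -0.159 0.668
  outer loop
   vertex 2.6 3.6 3.9
   vertex 4.4 0.5 1.2
   vertex 4.9 3.2 1.3
  endloop
 endfacet
 facet normal 0.195 -0.577 0.793
  outer loop
   vertex 2.6 3.6 3.9
   vertex 2.3 1.3 2.3
   vertex 4.4 0.5 1.2
  endloop
 endfacet
 facet normal 0.265 0.107 -0.958
  outer loop
   vertex 3.7 0.8 0.7
   vertex 1.6 4.2 0.5
   vertex 4.9 3.2 1.3
  endloop
 endfacet
 facet normal 0.559 -0.073 -0.826
  outer loop
   vertex 3.7 0.8 0.7
   vertex 4.9 3.2 1.3
   vertex 4.4 0.5 1.2
  endloop
 endfacet
 facet normal -0.008 -0.064 -0.998
  outer loop
   vertex 3.7 0.8 0.7
   vertex 0.5 1.2 0.7
   vertex 1.6 4.2 0.5
  endloop
 endfacet
 facet normal -0.114 -0.914 -0.389
  outer loop
   vertex 3.7 0.8 0.7
   vertex 4.4 0.5 1.2
   vertex 0.5 1.2 0.7
  endloop
 endfacet
 facet normal -0.547 -0.530 0.648
  outer loop
   vertex 1.3 3.8 3.5
   vertex 0.5 1.2 0.7
   vertex 2.3 1.3 2.3
  endloop
 endfacet
 facet normal -0.968 0.248 0.046
  outer loop
   vertex 1.3 3.8 3.5
   vertex 1.3 4.3 0.8
   vertex 0.5 1.2 0.7
  endloop
 endfacet
 facet normal -0.782 0.613 0.114
  outer loop
   vertex 1.3 3.8 3.5
   vertex 2.2 4.8 4.3
   vertex 1.3 4.3 0.8
  endloop
 endfacet
 facet normal -0.325 -0.395 0.859
  outer loop
   vertex 1.3 3.8 3.5
   vertex 2.6 3.6 3.9
   vertex 2.2 4.8 4.3
  endloop
 endfacet
 facet normal -0.324 -0.512 0.796
  outer loop
   vertex 1.3 3.8 3.5
   vertex 2.3 1.3 2.3
   vertex 2.6 3.6 3.9
  endloop
 endfacet
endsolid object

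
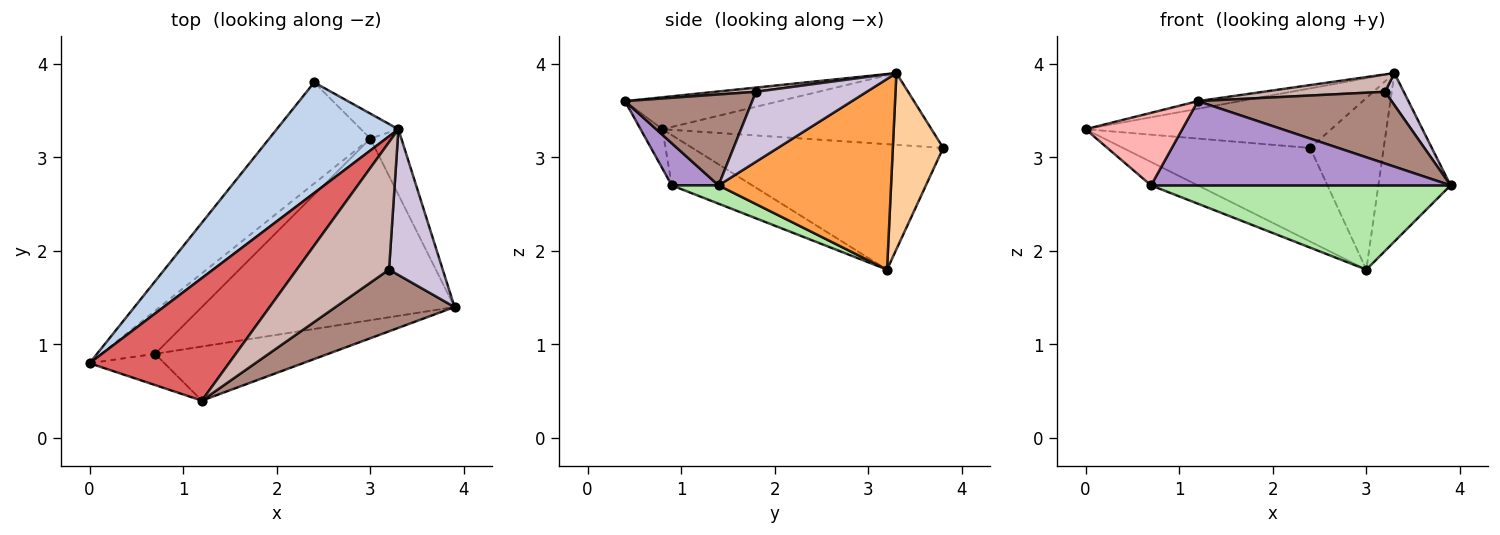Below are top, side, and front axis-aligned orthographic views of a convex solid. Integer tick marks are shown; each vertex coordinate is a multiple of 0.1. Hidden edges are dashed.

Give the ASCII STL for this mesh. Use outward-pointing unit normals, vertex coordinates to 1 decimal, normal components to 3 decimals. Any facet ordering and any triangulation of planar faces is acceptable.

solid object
 facet normal -0.673 0.502 -0.543
  outer loop
   vertex 3.0 3.2 1.8
   vertex 0.0 0.8 3.3
   vertex 2.4 3.8 3.1
  endloop
 endfacet
 facet normal -0.461 0.421 0.781
  outer loop
   vertex 3.3 3.3 3.9
   vertex 2.4 3.8 3.1
   vertex 0.0 0.8 3.3
  endloop
 endfacet
 facet normal 0.912 0.382 -0.148
  outer loop
   vertex 3.3 3.3 3.9
   vertex 3.9 1.4 2.7
   vertex 3.0 3.2 1.8
  endloop
 endfacet
 facet normal 0.561 0.819 -0.119
  outer loop
   vertex 3.3 3.3 3.9
   vertex 3.0 3.2 1.8
   vertex 2.4 3.8 3.1
  endloop
 endfacet
 facet normal -0.635 0.369 -0.679
  outer loop
   vertex 0.7 0.9 2.7
   vertex 0.0 0.8 3.3
   vertex 3.0 3.2 1.8
  endloop
 endfacet
 facet normal 0.066 -0.420 -0.905
  outer loop
   vertex 0.7 0.9 2.7
   vertex 3.0 3.2 1.8
   vertex 3.9 1.4 2.7
  endloop
 endfacet
 facet normal -0.223 0.061 0.973
  outer loop
   vertex 1.2 0.4 3.6
   vertex 3.3 3.3 3.9
   vertex 0.0 0.8 3.3
  endloop
 endfacet
 facet normal -0.203 -0.899 -0.387
  outer loop
   vertex 1.2 0.4 3.6
   vertex 0.0 0.8 3.3
   vertex 0.7 0.9 2.7
  endloop
 endfacet
 facet normal 0.130 -0.834 -0.536
  outer loop
   vertex 1.2 0.4 3.6
   vertex 0.7 0.9 2.7
   vertex 3.9 1.4 2.7
  endloop
 endfacet
 facet normal 0.786 -0.133 0.604
  outer loop
   vertex 3.2 1.8 3.7
   vertex 3.9 1.4 2.7
   vertex 3.3 3.3 3.9
  endloop
 endfacet
 facet normal 0.446 -0.679 0.584
  outer loop
   vertex 3.2 1.8 3.7
   vertex 1.2 0.4 3.6
   vertex 3.9 1.4 2.7
  endloop
 endfacet
 facet normal 0.045 -0.135 0.990
  outer loop
   vertex 3.2 1.8 3.7
   vertex 3.3 3.3 3.9
   vertex 1.2 0.4 3.6
  endloop
 endfacet
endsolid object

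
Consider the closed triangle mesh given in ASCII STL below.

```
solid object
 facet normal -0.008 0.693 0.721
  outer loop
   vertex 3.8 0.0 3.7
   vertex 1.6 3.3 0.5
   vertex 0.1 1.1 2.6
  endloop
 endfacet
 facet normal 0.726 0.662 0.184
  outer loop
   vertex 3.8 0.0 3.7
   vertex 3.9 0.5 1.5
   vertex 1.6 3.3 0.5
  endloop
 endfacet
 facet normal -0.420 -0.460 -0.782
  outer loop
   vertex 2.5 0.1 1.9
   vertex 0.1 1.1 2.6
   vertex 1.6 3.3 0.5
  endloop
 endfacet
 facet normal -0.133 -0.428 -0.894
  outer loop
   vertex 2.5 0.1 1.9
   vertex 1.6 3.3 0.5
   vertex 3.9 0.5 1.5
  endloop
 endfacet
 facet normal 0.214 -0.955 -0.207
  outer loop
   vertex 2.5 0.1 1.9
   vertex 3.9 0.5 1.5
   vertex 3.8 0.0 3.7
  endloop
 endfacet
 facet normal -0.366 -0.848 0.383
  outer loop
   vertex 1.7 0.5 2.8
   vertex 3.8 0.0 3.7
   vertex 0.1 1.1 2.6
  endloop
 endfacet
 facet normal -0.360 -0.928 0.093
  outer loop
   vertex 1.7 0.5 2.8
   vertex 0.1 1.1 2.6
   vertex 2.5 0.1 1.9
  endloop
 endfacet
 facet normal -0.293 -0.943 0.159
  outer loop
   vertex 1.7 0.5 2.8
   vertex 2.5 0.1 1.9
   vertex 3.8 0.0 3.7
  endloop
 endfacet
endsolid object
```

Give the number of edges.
12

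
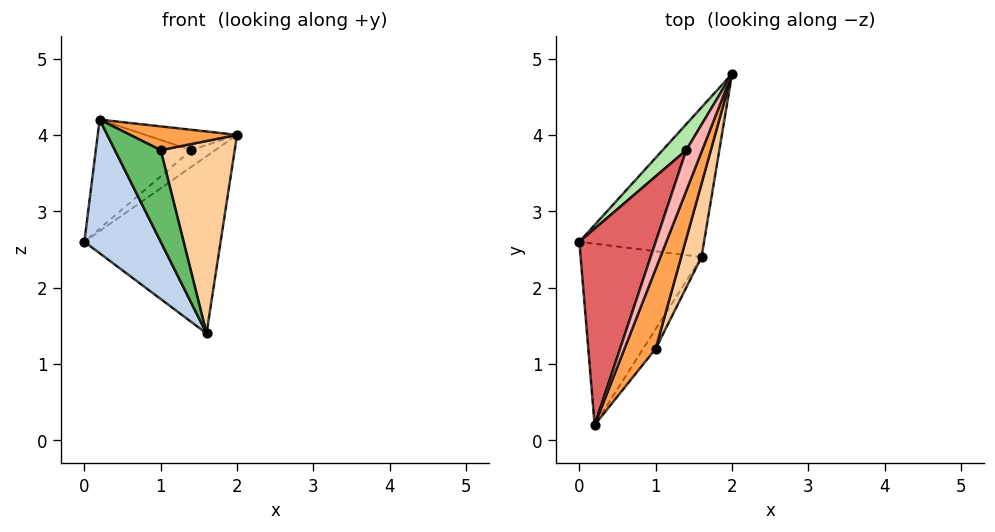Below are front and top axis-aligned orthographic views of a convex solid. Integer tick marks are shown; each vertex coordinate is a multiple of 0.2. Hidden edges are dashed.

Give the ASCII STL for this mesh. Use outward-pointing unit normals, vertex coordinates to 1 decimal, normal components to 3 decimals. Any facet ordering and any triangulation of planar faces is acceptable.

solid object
 facet normal -0.362 0.712 -0.602
  outer loop
   vertex 1.6 2.4 1.4
   vertex 0.0 2.6 2.6
   vertex 2.0 4.8 4.0
  endloop
 endfacet
 facet normal -0.561 -0.491 -0.666
  outer loop
   vertex 1.6 2.4 1.4
   vertex 0.2 0.2 4.2
   vertex 0.0 2.6 2.6
  endloop
 endfacet
 facet normal 0.641 -0.219 0.735
  outer loop
   vertex 1.0 1.2 3.8
   vertex 2.0 4.8 4.0
   vertex 0.2 0.2 4.2
  endloop
 endfacet
 facet normal 0.957 -0.272 0.103
  outer loop
   vertex 1.0 1.2 3.8
   vertex 1.6 2.4 1.4
   vertex 2.0 4.8 4.0
  endloop
 endfacet
 facet normal 0.745 -0.652 -0.140
  outer loop
   vertex 1.0 1.2 3.8
   vertex 0.2 0.2 4.2
   vertex 1.6 2.4 1.4
  endloop
 endfacet
 facet normal -0.764 0.350 0.541
  outer loop
   vertex 1.4 3.8 3.8
   vertex 2.0 4.8 4.0
   vertex 0.0 2.6 2.6
  endloop
 endfacet
 facet normal -0.759 0.316 0.569
  outer loop
   vertex 1.4 3.8 3.8
   vertex 0.0 2.6 2.6
   vertex 0.2 0.2 4.2
  endloop
 endfacet
 facet normal -0.722 0.309 0.619
  outer loop
   vertex 1.4 3.8 3.8
   vertex 0.2 0.2 4.2
   vertex 2.0 4.8 4.0
  endloop
 endfacet
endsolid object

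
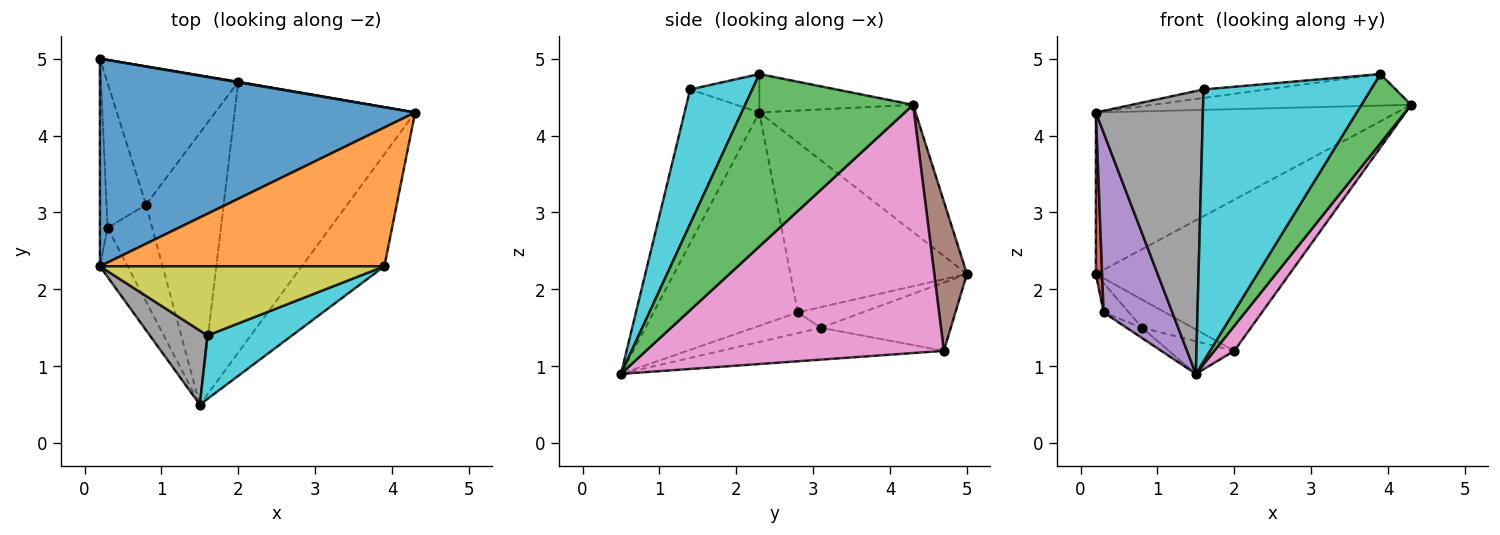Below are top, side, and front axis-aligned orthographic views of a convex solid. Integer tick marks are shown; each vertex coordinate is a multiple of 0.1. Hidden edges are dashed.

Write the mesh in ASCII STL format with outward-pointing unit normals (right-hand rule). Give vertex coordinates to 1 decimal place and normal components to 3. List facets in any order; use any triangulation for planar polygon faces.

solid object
 facet normal -0.304 0.585 0.752
  outer loop
   vertex 0.2 5.0 2.2
   vertex 0.2 2.3 4.3
   vertex 4.3 4.3 4.4
  endloop
 endfacet
 facet normal -0.131 0.219 0.967
  outer loop
   vertex 3.9 2.3 4.8
   vertex 4.3 4.3 4.4
   vertex 0.2 2.3 4.3
  endloop
 endfacet
 facet normal 0.871 -0.258 -0.417
  outer loop
   vertex 3.9 2.3 4.8
   vertex 1.5 0.5 0.9
   vertex 4.3 4.3 4.4
  endloop
 endfacet
 facet normal -0.998 -0.035 -0.045
  outer loop
   vertex 0.3 2.8 1.7
   vertex 0.2 2.3 4.3
   vertex 0.2 5.0 2.2
  endloop
 endfacet
 facet normal -0.897 -0.427 -0.117
  outer loop
   vertex 0.3 2.8 1.7
   vertex 1.5 0.5 0.9
   vertex 0.2 2.3 4.3
  endloop
 endfacet
 facet normal 0.166 0.986 0.004
  outer loop
   vertex 2.0 4.7 1.2
   vertex 0.2 5.0 2.2
   vertex 4.3 4.3 4.4
  endloop
 endfacet
 facet normal 0.808 -0.054 -0.587
  outer loop
   vertex 2.0 4.7 1.2
   vertex 4.3 4.3 4.4
   vertex 1.5 0.5 0.9
  endloop
 endfacet
 facet normal -0.560 -0.801 0.210
  outer loop
   vertex 1.6 1.4 4.6
   vertex 0.2 2.3 4.3
   vertex 1.5 0.5 0.9
  endloop
 endfacet
 facet normal -0.133 0.121 0.984
  outer loop
   vertex 1.6 1.4 4.6
   vertex 3.9 2.3 4.8
   vertex 0.2 2.3 4.3
  endloop
 endfacet
 facet normal 0.340 -0.916 0.214
  outer loop
   vertex 1.6 1.4 4.6
   vertex 1.5 0.5 0.9
   vertex 3.9 2.3 4.8
  endloop
 endfacet
 facet normal -0.419 0.096 -0.903
  outer loop
   vertex 0.8 3.1 1.5
   vertex 1.5 0.5 0.9
   vertex 0.3 2.8 1.7
  endloop
 endfacet
 facet normal -0.377 0.111 -0.919
  outer loop
   vertex 0.8 3.1 1.5
   vertex 2.0 4.7 1.2
   vertex 1.5 0.5 0.9
  endloop
 endfacet
 facet normal -0.455 0.178 -0.872
  outer loop
   vertex 0.8 3.1 1.5
   vertex 0.3 2.8 1.7
   vertex 0.2 5.0 2.2
  endloop
 endfacet
 facet normal -0.455 0.178 -0.873
  outer loop
   vertex 0.8 3.1 1.5
   vertex 0.2 5.0 2.2
   vertex 2.0 4.7 1.2
  endloop
 endfacet
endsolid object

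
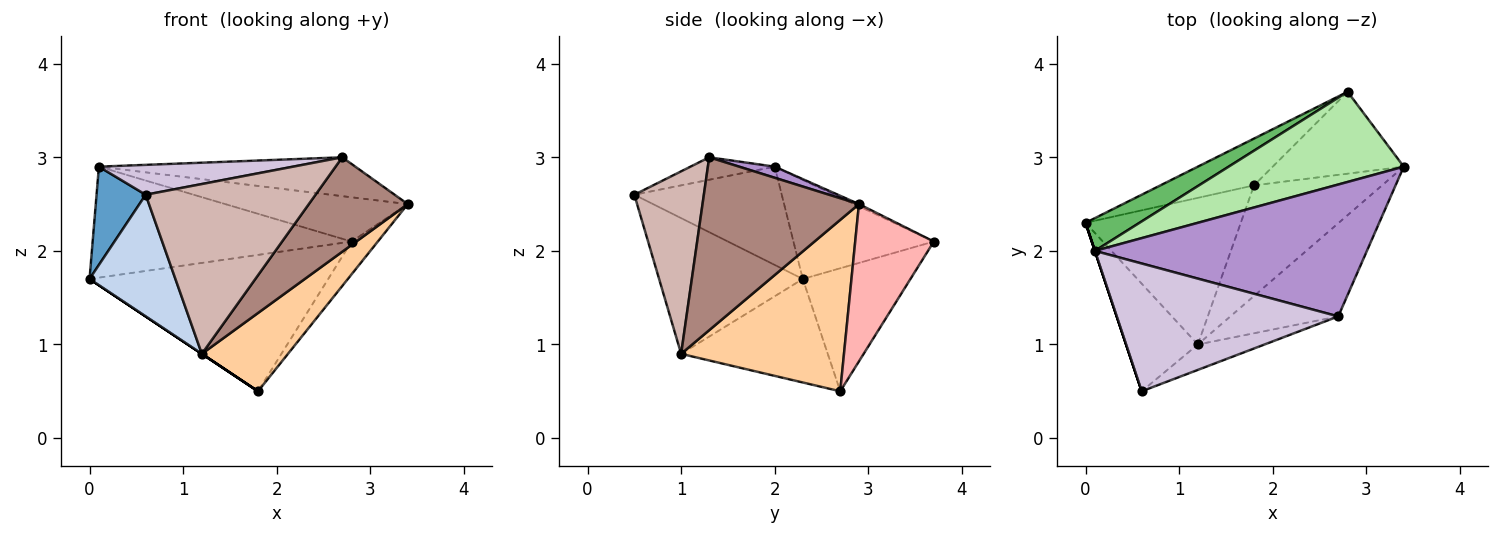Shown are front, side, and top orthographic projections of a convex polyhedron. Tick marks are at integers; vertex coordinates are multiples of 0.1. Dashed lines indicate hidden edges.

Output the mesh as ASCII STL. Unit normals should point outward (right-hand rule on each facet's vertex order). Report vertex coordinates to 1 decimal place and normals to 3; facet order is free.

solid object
 facet normal -0.949 -0.316 0.000
  outer loop
   vertex 0.1 2.0 2.9
   vertex 0.0 2.3 1.7
   vertex 0.6 0.5 2.6
  endloop
 endfacet
 facet normal -0.782 -0.467 -0.413
  outer loop
   vertex 1.2 1.0 0.9
   vertex 0.6 0.5 2.6
   vertex 0.0 2.3 1.7
  endloop
 endfacet
 facet normal -0.555 0.000 -0.832
  outer loop
   vertex 1.2 1.0 0.9
   vertex 0.0 2.3 1.7
   vertex 1.8 2.7 0.5
  endloop
 endfacet
 facet normal 0.738 -0.390 -0.551
  outer loop
   vertex 1.2 1.0 0.9
   vertex 1.8 2.7 0.5
   vertex 3.4 2.9 2.5
  endloop
 endfacet
 facet normal -0.461 0.851 0.251
  outer loop
   vertex 2.8 3.7 2.1
   vertex 0.0 2.3 1.7
   vertex 0.1 2.0 2.9
  endloop
 endfacet
 facet normal -0.011 0.440 0.898
  outer loop
   vertex 2.8 3.7 2.1
   vertex 0.1 2.0 2.9
   vertex 3.4 2.9 2.5
  endloop
 endfacet
 facet normal -0.392 0.870 -0.299
  outer loop
   vertex 2.8 3.7 2.1
   vertex 1.8 2.7 0.5
   vertex 0.0 2.3 1.7
  endloop
 endfacet
 facet normal 0.744 0.248 -0.620
  outer loop
   vertex 2.8 3.7 2.1
   vertex 3.4 2.9 2.5
   vertex 1.8 2.7 0.5
  endloop
 endfacet
 facet normal 0.039 0.282 0.958
  outer loop
   vertex 2.7 1.3 3.0
   vertex 3.4 2.9 2.5
   vertex 0.1 2.0 2.9
  endloop
 endfacet
 facet normal -0.098 -0.227 0.969
  outer loop
   vertex 2.7 1.3 3.0
   vertex 0.1 2.0 2.9
   vertex 0.6 0.5 2.6
  endloop
 endfacet
 facet normal 0.748 -0.473 -0.466
  outer loop
   vertex 2.7 1.3 3.0
   vertex 1.2 1.0 0.9
   vertex 3.4 2.9 2.5
  endloop
 endfacet
 facet normal 0.375 -0.917 -0.137
  outer loop
   vertex 2.7 1.3 3.0
   vertex 0.6 0.5 2.6
   vertex 1.2 1.0 0.9
  endloop
 endfacet
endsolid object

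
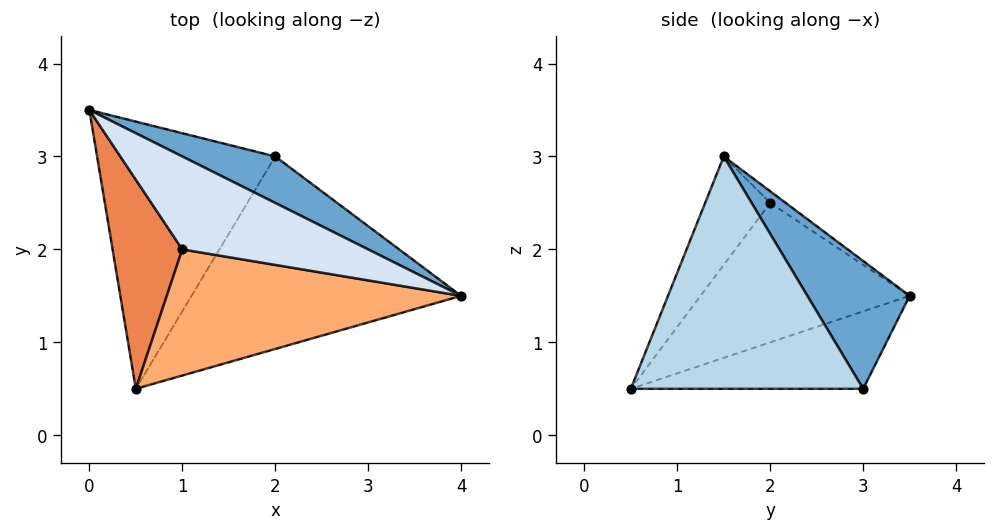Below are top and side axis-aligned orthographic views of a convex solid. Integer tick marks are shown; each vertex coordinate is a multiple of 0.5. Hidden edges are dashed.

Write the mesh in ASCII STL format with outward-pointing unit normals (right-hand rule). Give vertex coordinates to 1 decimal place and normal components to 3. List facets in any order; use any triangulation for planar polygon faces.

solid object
 facet normal 0.353 0.899 0.257
  outer loop
   vertex 2.0 3.0 0.5
   vertex 0.0 3.5 1.5
   vertex 4.0 1.5 3.0
  endloop
 endfacet
 facet normal -0.388 0.233 -0.892
  outer loop
   vertex 2.0 3.0 0.5
   vertex 0.5 0.5 0.5
   vertex 0.0 3.5 1.5
  endloop
 endfacet
 facet normal 0.608 -0.365 -0.705
  outer loop
   vertex 2.0 3.0 0.5
   vertex 4.0 1.5 3.0
   vertex 0.5 0.5 0.5
  endloop
 endfacet
 facet normal -0.053 0.529 0.847
  outer loop
   vertex 1.0 2.0 2.5
   vertex 4.0 1.5 3.0
   vertex 0.0 3.5 1.5
  endloop
 endfacet
 facet normal -0.857 -0.286 0.429
  outer loop
   vertex 1.0 2.0 2.5
   vertex 0.0 3.5 1.5
   vertex 0.5 0.5 0.5
  endloop
 endfacet
 facet normal -0.228 -0.751 0.620
  outer loop
   vertex 1.0 2.0 2.5
   vertex 0.5 0.5 0.5
   vertex 4.0 1.5 3.0
  endloop
 endfacet
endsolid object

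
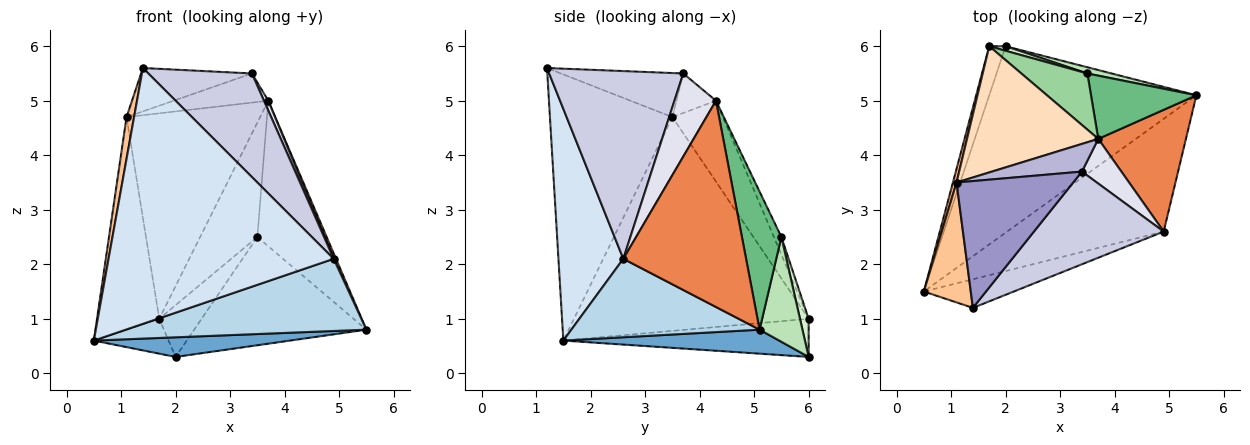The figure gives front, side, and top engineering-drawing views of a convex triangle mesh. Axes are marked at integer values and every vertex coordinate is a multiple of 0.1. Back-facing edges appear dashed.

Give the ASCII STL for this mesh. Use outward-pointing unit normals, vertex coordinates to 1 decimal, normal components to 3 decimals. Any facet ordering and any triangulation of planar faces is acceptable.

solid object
 facet normal 0.114 -0.104 -0.988
  outer loop
   vertex 2.0 6.0 0.3
   vertex 5.5 5.1 0.8
   vertex 0.5 1.5 0.6
  endloop
 endfacet
 facet normal -0.885 0.270 -0.379
  outer loop
   vertex 2.0 6.0 0.3
   vertex 0.5 1.5 0.6
   vertex 1.7 6.0 1.0
  endloop
 endfacet
 facet normal 0.389 -0.497 -0.776
  outer loop
   vertex 4.9 2.6 2.1
   vertex 0.5 1.5 0.6
   vertex 5.5 5.1 0.8
  endloop
 endfacet
 facet normal 0.275 -0.955 -0.107
  outer loop
   vertex 4.9 2.6 2.1
   vertex 1.4 1.2 5.6
   vertex 0.5 1.5 0.6
  endloop
 endfacet
 facet normal 0.920 -0.018 0.391
  outer loop
   vertex 4.9 2.6 2.1
   vertex 5.5 5.1 0.8
   vertex 3.7 4.3 5.0
  endloop
 endfacet
 facet normal -0.966 0.256 0.016
  outer loop
   vertex 1.1 3.5 4.7
   vertex 1.7 6.0 1.0
   vertex 0.5 1.5 0.6
  endloop
 endfacet
 facet normal -0.983 -0.060 0.173
  outer loop
   vertex 1.1 3.5 4.7
   vertex 0.5 1.5 0.6
   vertex 1.4 1.2 5.6
  endloop
 endfacet
 facet normal -0.307 0.811 0.498
  outer loop
   vertex 1.1 3.5 4.7
   vertex 3.7 4.3 5.0
   vertex 1.7 6.0 1.0
  endloop
 endfacet
 facet normal 0.463 0.813 0.353
  outer loop
   vertex 3.5 5.5 2.5
   vertex 3.7 4.3 5.0
   vertex 5.5 5.1 0.8
  endloop
 endfacet
 facet normal -0.117 0.892 0.437
  outer loop
   vertex 3.5 5.5 2.5
   vertex 1.7 6.0 1.0
   vertex 3.7 4.3 5.0
  endloop
 endfacet
 facet normal 0.241 0.969 0.056
  outer loop
   vertex 3.5 5.5 2.5
   vertex 5.5 5.1 0.8
   vertex 2.0 6.0 0.3
  endloop
 endfacet
 facet normal 0.200 0.976 0.086
  outer loop
   vertex 3.5 5.5 2.5
   vertex 2.0 6.0 0.3
   vertex 1.7 6.0 1.0
  endloop
 endfacet
 facet normal -0.336 0.305 0.891
  outer loop
   vertex 3.4 3.7 5.5
   vertex 1.1 3.5 4.7
   vertex 1.4 1.2 5.6
  endloop
 endfacet
 facet normal -0.290 0.694 0.659
  outer loop
   vertex 3.4 3.7 5.5
   vertex 3.7 4.3 5.0
   vertex 1.1 3.5 4.7
  endloop
 endfacet
 facet normal 0.694 -0.536 0.480
  outer loop
   vertex 3.4 3.7 5.5
   vertex 1.4 1.2 5.6
   vertex 4.9 2.6 2.1
  endloop
 endfacet
 facet normal 0.899 -0.094 0.427
  outer loop
   vertex 3.4 3.7 5.5
   vertex 4.9 2.6 2.1
   vertex 3.7 4.3 5.0
  endloop
 endfacet
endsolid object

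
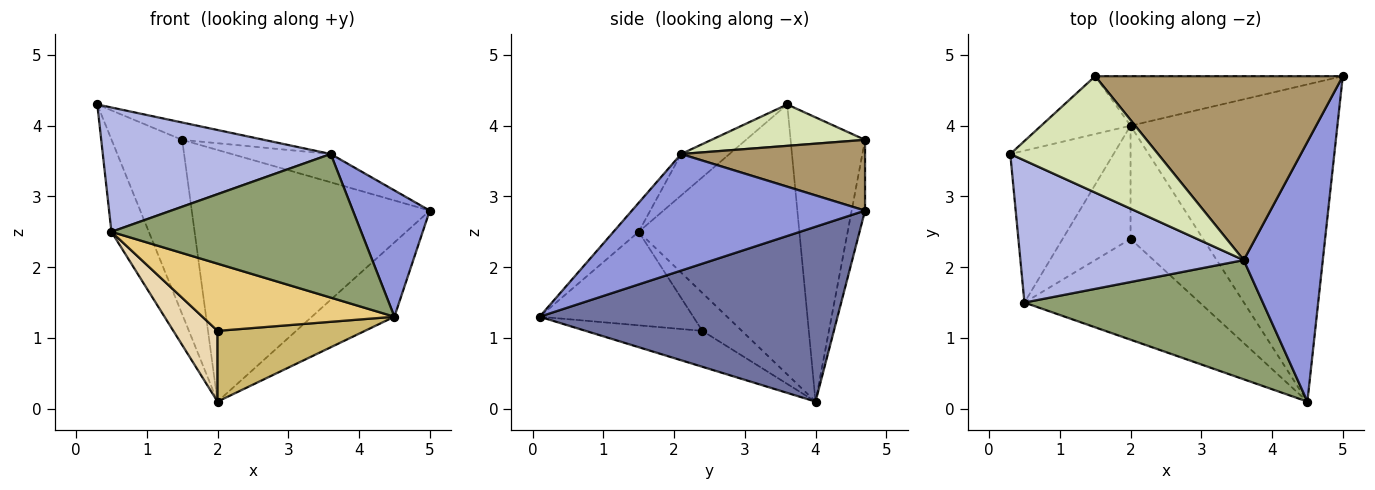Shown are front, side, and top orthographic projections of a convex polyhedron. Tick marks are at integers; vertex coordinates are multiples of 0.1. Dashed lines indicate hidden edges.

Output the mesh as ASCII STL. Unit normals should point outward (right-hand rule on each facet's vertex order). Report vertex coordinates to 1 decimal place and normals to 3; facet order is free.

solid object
 facet normal 0.636 0.176 -0.752
  outer loop
   vertex 2.0 4.0 0.1
   vertex 5.0 4.7 2.8
   vertex 4.5 0.1 1.3
  endloop
 endfacet
 facet normal -0.913 0.212 -0.349
  outer loop
   vertex 0.5 1.5 2.5
   vertex 0.3 3.6 4.3
   vertex 2.0 4.0 0.1
  endloop
 endfacet
 facet normal 0.798 -0.263 0.541
  outer loop
   vertex 3.6 2.1 3.6
   vertex 4.5 0.1 1.3
   vertex 5.0 4.7 2.8
  endloop
 endfacet
 facet normal -0.138 -0.652 0.745
  outer loop
   vertex 3.6 2.1 3.6
   vertex 0.3 3.6 4.3
   vertex 0.5 1.5 2.5
  endloop
 endfacet
 facet normal -0.077 -0.767 0.637
  outer loop
   vertex 3.6 2.1 3.6
   vertex 0.5 1.5 2.5
   vertex 4.5 0.1 1.3
  endloop
 endfacet
 facet normal -0.708 0.671 -0.223
  outer loop
   vertex 1.5 4.7 3.8
   vertex 2.0 4.0 0.1
   vertex 0.3 3.6 4.3
  endloop
 endfacet
 facet normal -0.055 0.980 -0.193
  outer loop
   vertex 1.5 4.7 3.8
   vertex 5.0 4.7 2.8
   vertex 2.0 4.0 0.1
  endloop
 endfacet
 facet normal 0.267 0.142 0.953
  outer loop
   vertex 1.5 4.7 3.8
   vertex 0.3 3.6 4.3
   vertex 3.6 2.1 3.6
  endloop
 endfacet
 facet normal 0.272 0.146 0.951
  outer loop
   vertex 1.5 4.7 3.8
   vertex 3.6 2.1 3.6
   vertex 5.0 4.7 2.8
  endloop
 endfacet
 facet normal -0.387 -0.489 -0.782
  outer loop
   vertex 2.0 2.4 1.1
   vertex 2.0 4.0 0.1
   vertex 4.5 0.1 1.3
  endloop
 endfacet
 facet normal -0.406 -0.507 -0.761
  outer loop
   vertex 2.0 2.4 1.1
   vertex 4.5 0.1 1.3
   vertex 0.5 1.5 2.5
  endloop
 endfacet
 facet normal -0.428 -0.479 -0.766
  outer loop
   vertex 2.0 2.4 1.1
   vertex 0.5 1.5 2.5
   vertex 2.0 4.0 0.1
  endloop
 endfacet
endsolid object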